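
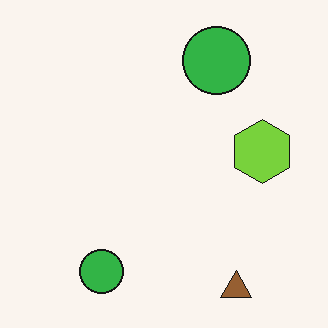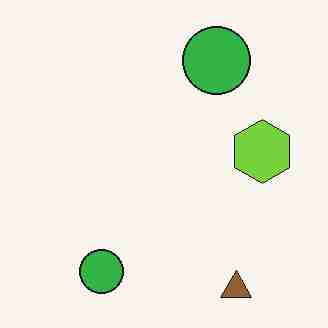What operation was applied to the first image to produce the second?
The image was degraded with heavy JPEG compression.

Blocky 8×8 compression artifacts appear around shape edges and the flat background shows ringing — characteristic JPEG degradation.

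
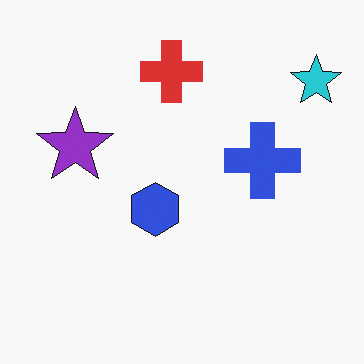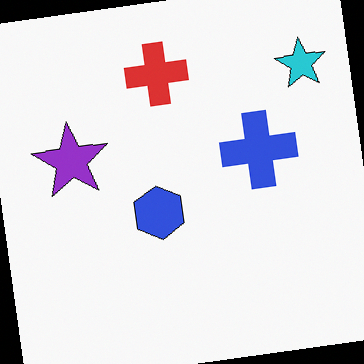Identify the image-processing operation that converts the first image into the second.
Rotated counter-clockwise by a small amount.

Every shape is tilted by the same angle and the image corners show triangular fill wedges — a whole-image rotation by a non-right angle.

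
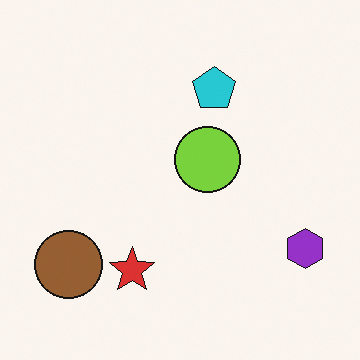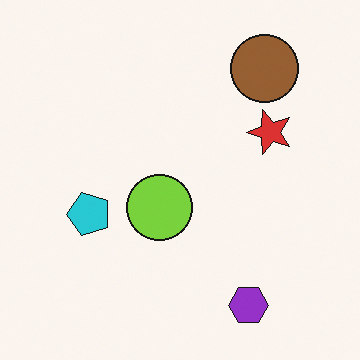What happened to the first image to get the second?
The transformation is: transposed (reflected across the top-left ↔ bottom-right diagonal).

Shapes have swapped their row and column positions — what was in the top-right is now in the bottom-left — a diagonal reflection.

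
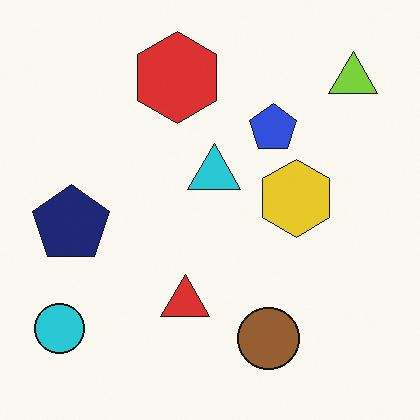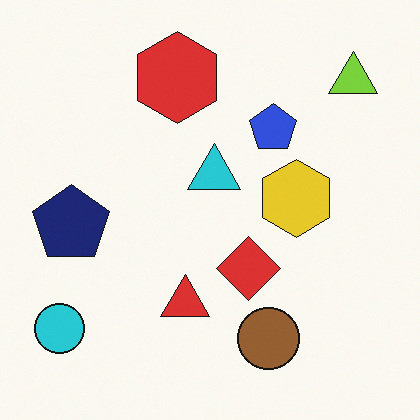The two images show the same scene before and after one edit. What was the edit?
The image was overlaid with an additional red diamond.

A red diamond appears in the second image that is absent from the first.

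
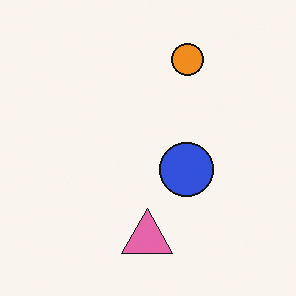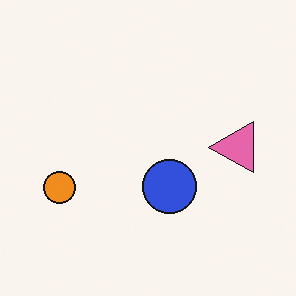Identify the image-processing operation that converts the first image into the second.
The second image is the first transposed (reflected across the top-left ↔ bottom-right diagonal).

Shapes have swapped their row and column positions — what was in the top-right is now in the bottom-left — a diagonal reflection.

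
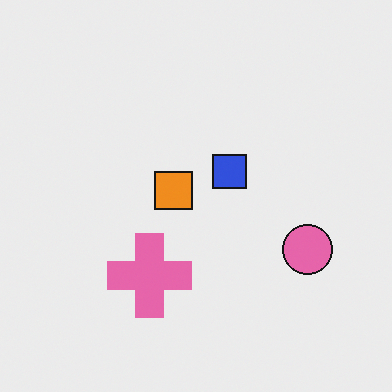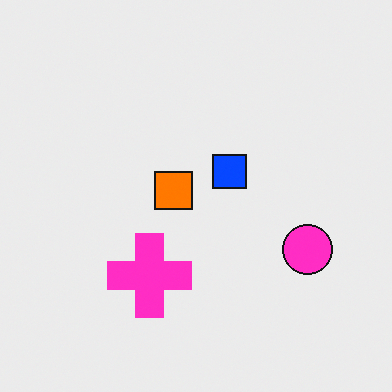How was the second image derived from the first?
The second image is the first made much more vivid (saturation change).

All colors are more vivid — a global saturation change.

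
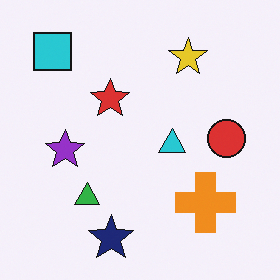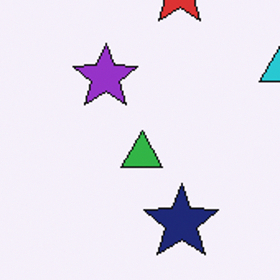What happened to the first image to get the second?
The image was cropped tightly and scaled back up.

The visible shapes are larger and the field of view is narrower; shapes near the original edges may be partly or wholly outside the frame — a crop-and-rescale.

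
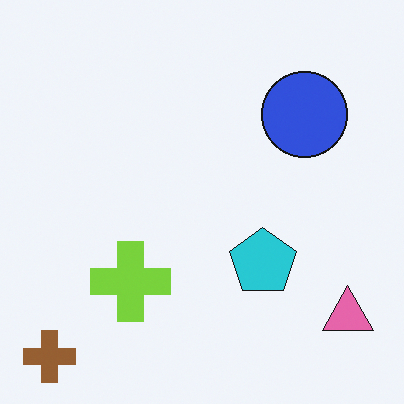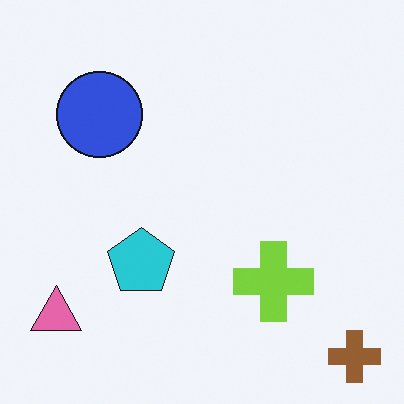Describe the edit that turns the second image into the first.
The image was flipped horizontally (left ↔ right).

The brown cross is in the bottom-right of the second image and the bottom-left of the first — shapes on opposite sides of the vertical midline have swapped in a mirror flip.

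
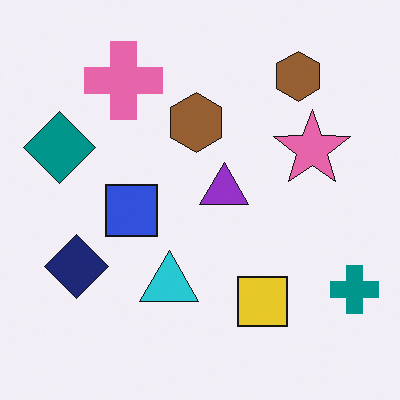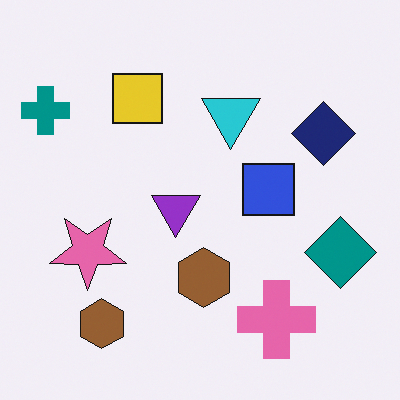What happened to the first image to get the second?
The transformation is: rotated 180°.

The teal cross sits in the bottom-right of the first image and the top-left of the second — consistent with a whole-image 180° rotation.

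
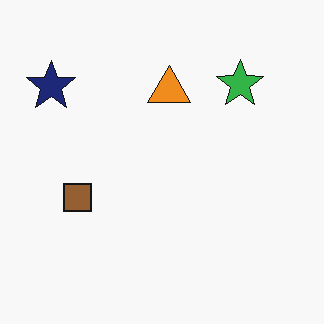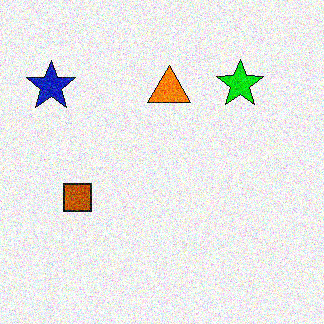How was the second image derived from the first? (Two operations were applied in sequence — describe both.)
The transformation is: heavily oversaturated, then degraded with a thick layer of grain.

All colors are more vivid — a global saturation change. Random speckle covers the whole image, including the flat background.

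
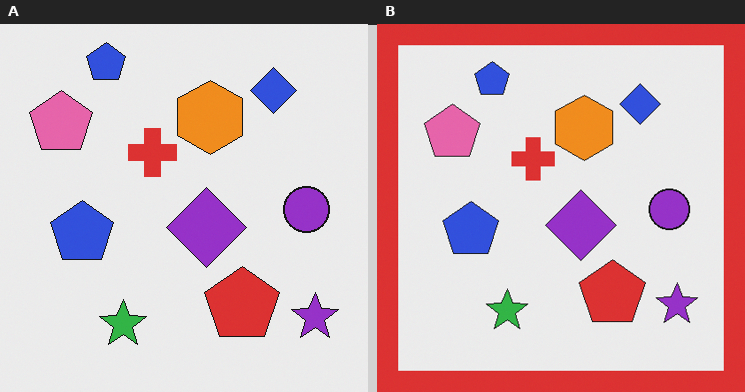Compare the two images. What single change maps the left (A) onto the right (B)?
The transformation is: framed with a red border.

A solid red frame runs around the edge of the right (B) image, with the content slightly shrunk inside it.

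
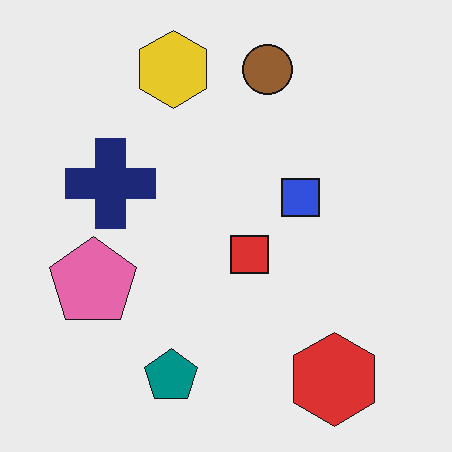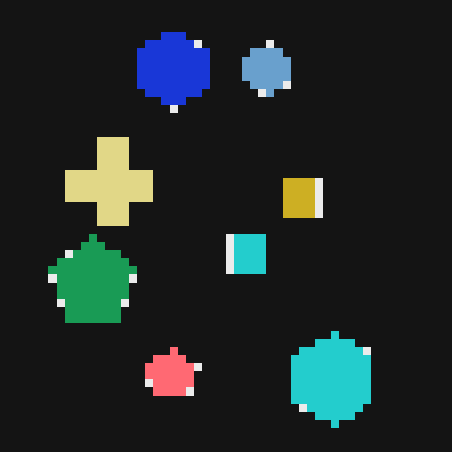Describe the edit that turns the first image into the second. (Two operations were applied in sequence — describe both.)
It was color-inverted (negative), then pixelated into visible square blocks.

The light background has become dark and every shape's color is its complement — a photographic negative. Shapes are reduced to large square blocks; fine edges and outlines are lost — a downscale-then-upscale (mosaic) effect.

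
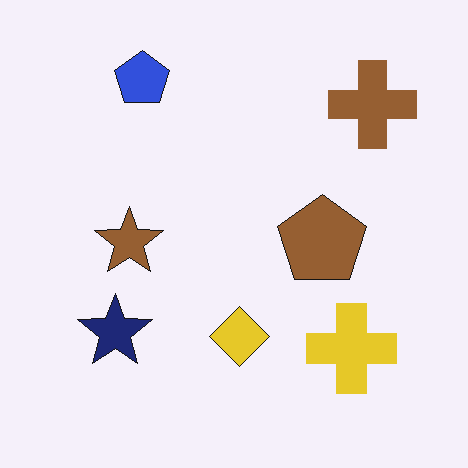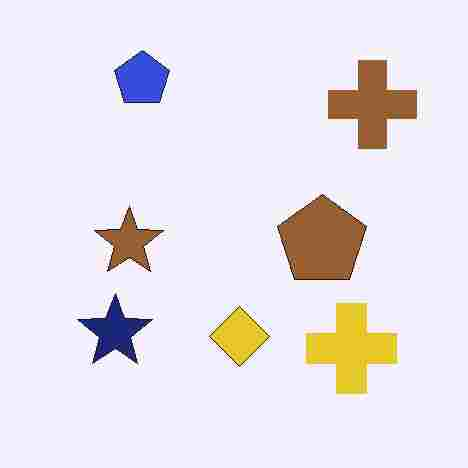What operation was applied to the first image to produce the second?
This is the original image heavily JPEG-compressed with obvious blocking artifacts.

Blocky 8×8 compression artifacts appear around shape edges and the flat background shows ringing — characteristic JPEG degradation.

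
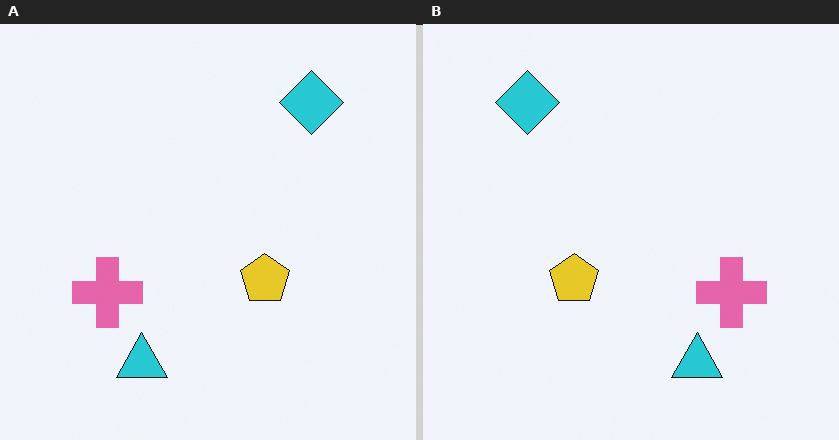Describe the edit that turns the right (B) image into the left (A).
Flipped horizontally (left ↔ right).

The cyan diamond is in the top-left of the right (B) image and the top-right of the left (A) — shapes on opposite sides of the vertical midline have swapped in a mirror flip.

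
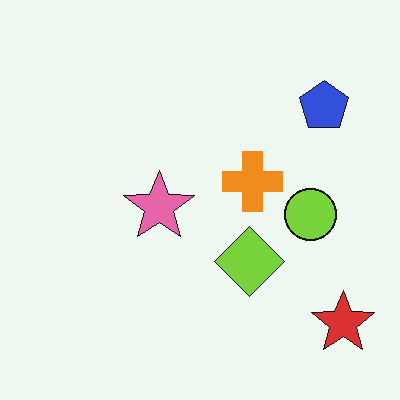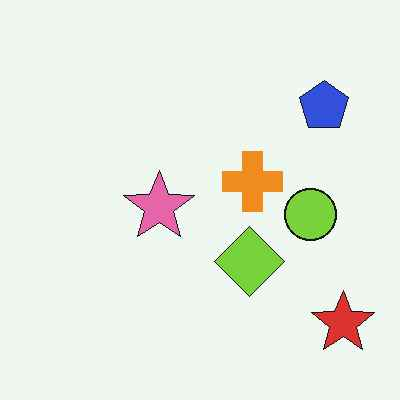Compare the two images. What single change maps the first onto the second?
Given moderate JPEG compression.

Blocky 8×8 compression artifacts appear around shape edges and the flat background shows ringing — characteristic JPEG degradation.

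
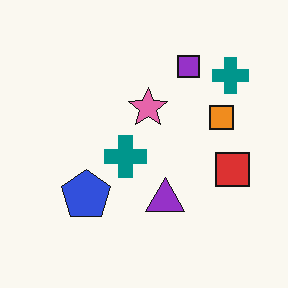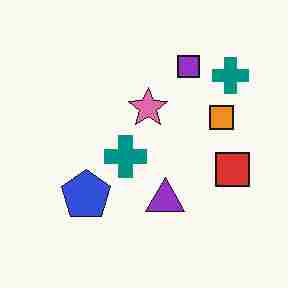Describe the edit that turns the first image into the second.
It was degraded with heavy JPEG compression.

Blocky 8×8 compression artifacts appear around shape edges and the flat background shows ringing — characteristic JPEG degradation.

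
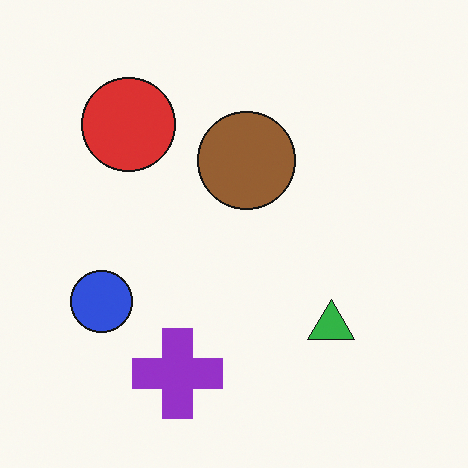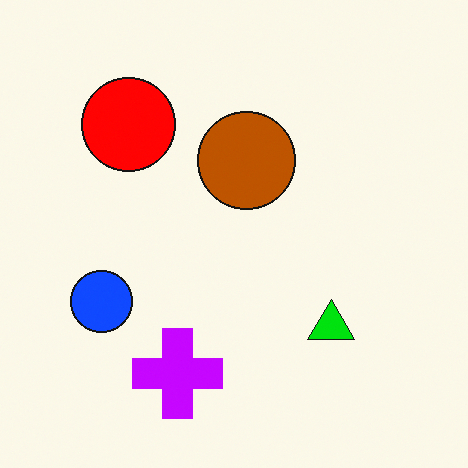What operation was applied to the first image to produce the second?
The second image is the first heavily oversaturated.

All colors are more vivid — a global saturation change.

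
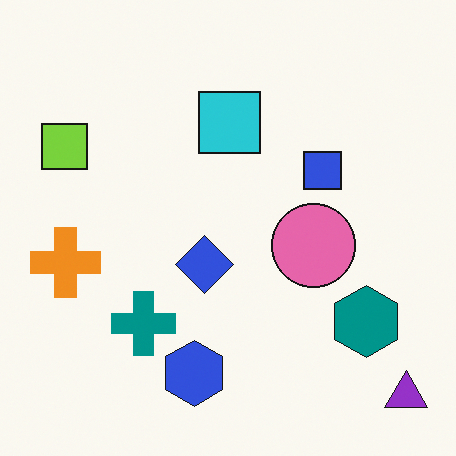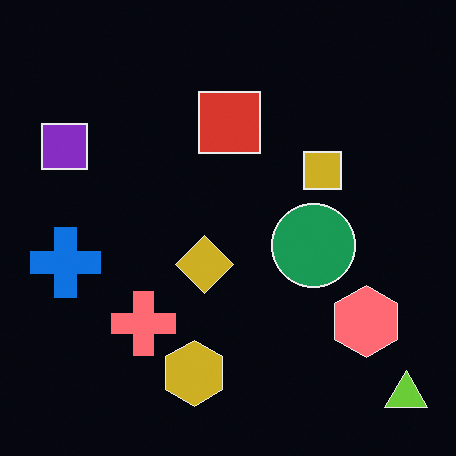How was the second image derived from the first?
It was color-inverted (negative).

The light background has become dark and every shape's color is its complement — a photographic negative.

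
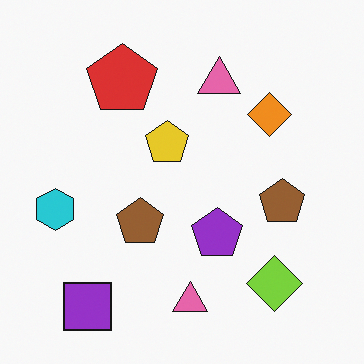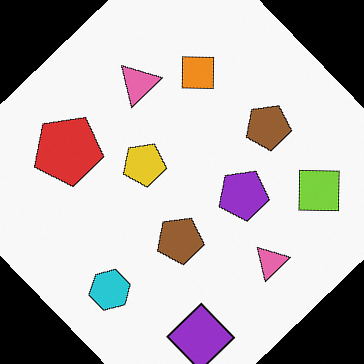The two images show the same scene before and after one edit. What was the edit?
The image was rotated counter-clockwise by a large amount — several tens of degrees.

Every shape is tilted by the same angle and the image corners show triangular fill wedges — a whole-image rotation by a non-right angle.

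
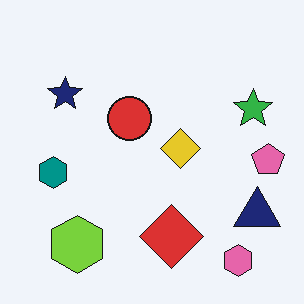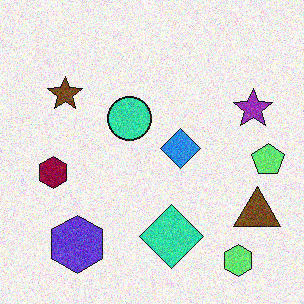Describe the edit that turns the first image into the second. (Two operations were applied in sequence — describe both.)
The second image is the first hue-shifted through roughly half the color wheel, then degraded with moderate additive noise.

Every shape's color has rotated by the same amount around the hue wheel — a uniform hue shift. Random speckle covers the whole image, including the flat background.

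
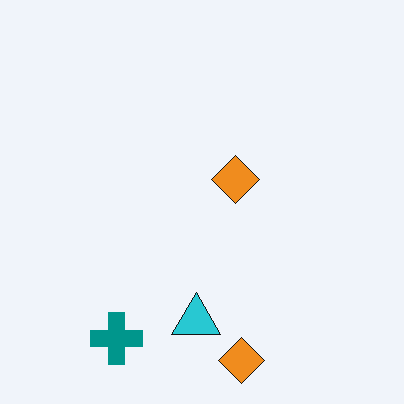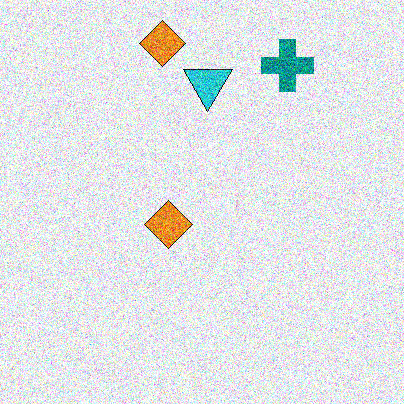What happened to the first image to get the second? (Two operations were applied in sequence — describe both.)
It was degraded with strong gaussian noise, then rotated 180°.

Random speckle covers the whole image, including the flat background. The teal cross sits in the bottom-left of the first image and the top-right of the second — consistent with a whole-image 180° rotation.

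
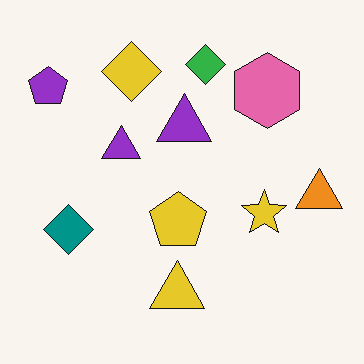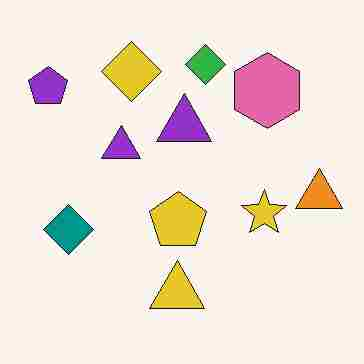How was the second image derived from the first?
Degraded with heavy JPEG compression.

Blocky 8×8 compression artifacts appear around shape edges and the flat background shows ringing — characteristic JPEG degradation.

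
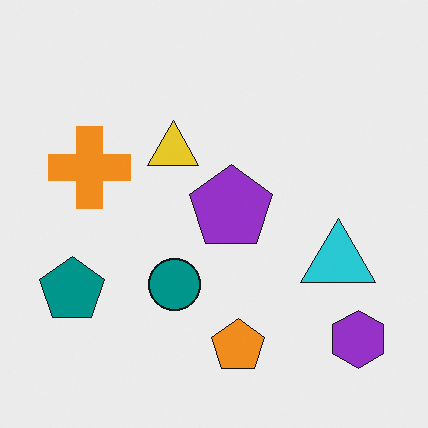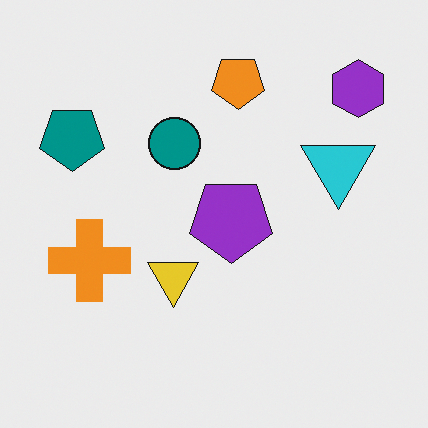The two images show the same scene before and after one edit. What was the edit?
This is the original image flipped vertically (top ↔ bottom).

The orange pentagon is in the bottom of the first image and the top of the second — shapes on opposite sides of the horizontal midline have swapped in a mirror flip.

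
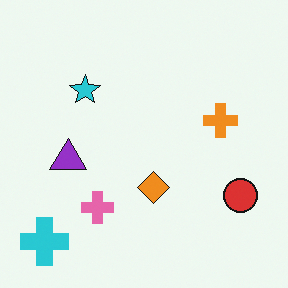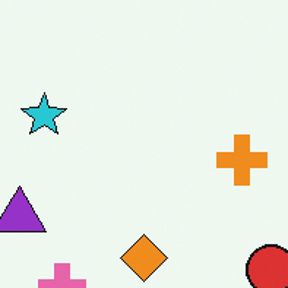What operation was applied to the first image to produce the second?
It was cropped slightly and scaled back up.

The visible shapes are larger and the field of view is narrower; shapes near the original edges may be partly or wholly outside the frame — a crop-and-rescale.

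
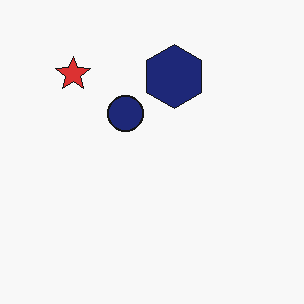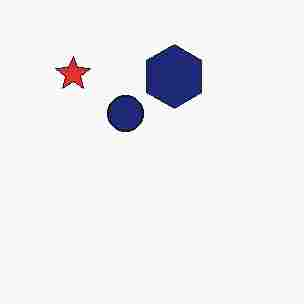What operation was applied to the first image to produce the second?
Heavily JPEG-compressed with obvious blocking artifacts.

Blocky 8×8 compression artifacts appear around shape edges and the flat background shows ringing — characteristic JPEG degradation.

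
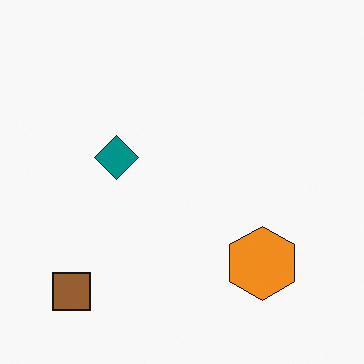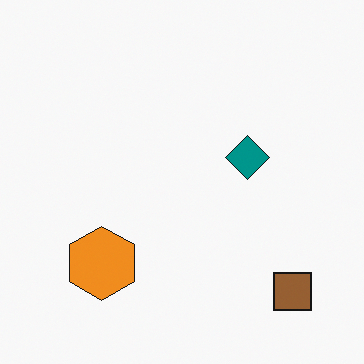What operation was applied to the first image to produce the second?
The image was flipped horizontally (left ↔ right).

The brown square is in the bottom-left of the first image and the bottom-right of the second — shapes on opposite sides of the vertical midline have swapped in a mirror flip.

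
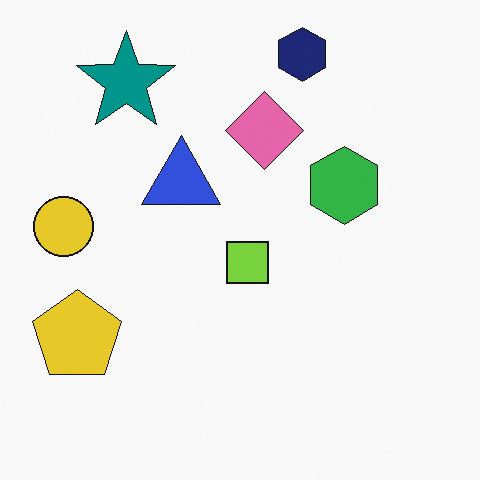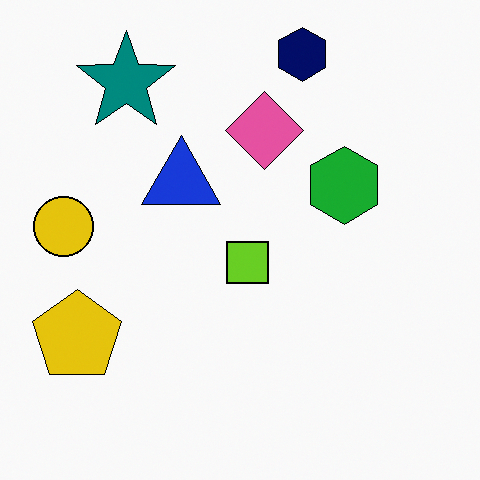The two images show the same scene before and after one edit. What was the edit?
It was given slightly increased contrast.

Tones are pushed away from mid-grey across the whole image — a global contrast change.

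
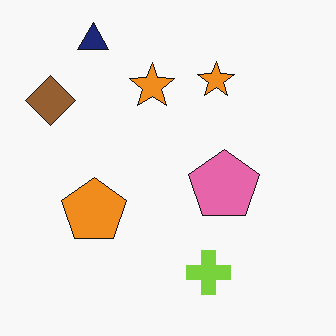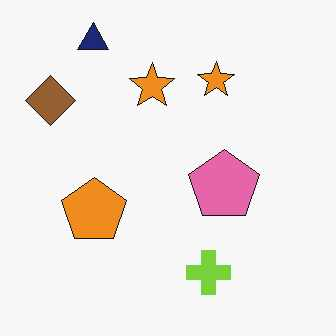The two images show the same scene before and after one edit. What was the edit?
Given moderate JPEG compression.

Blocky 8×8 compression artifacts appear around shape edges and the flat background shows ringing — characteristic JPEG degradation.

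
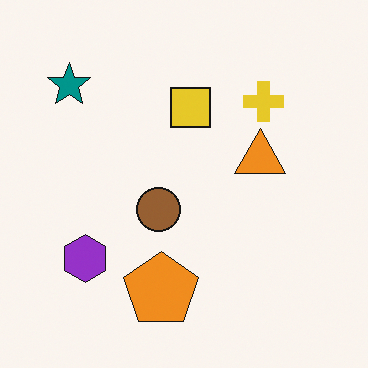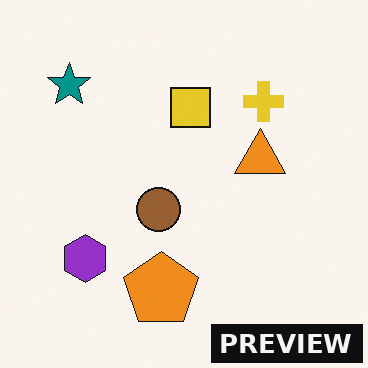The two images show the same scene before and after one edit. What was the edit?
The second image is the first watermarked with the text "PREVIEW" in the lower-right corner.

A dark label reading "PREVIEW" appears in the lower-right corner.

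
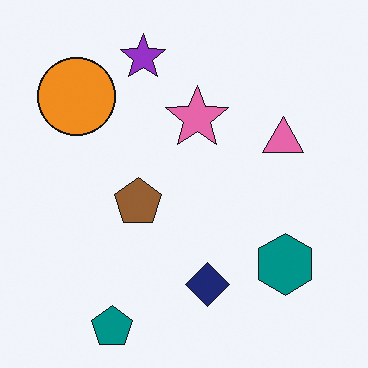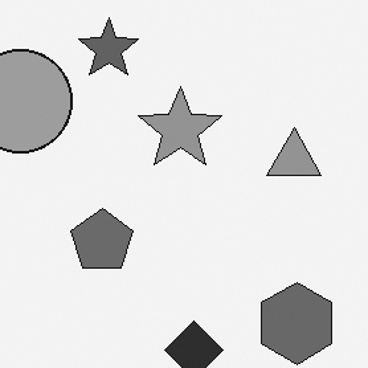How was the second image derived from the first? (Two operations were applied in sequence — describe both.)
The second image is the first cropped to a modestly smaller region and rescaled, then converted to grayscale.

The visible shapes are larger and the field of view is narrower; shapes near the original edges may be partly or wholly outside the frame — a crop-and-rescale. All color is removed — every shape is now a shade of grey.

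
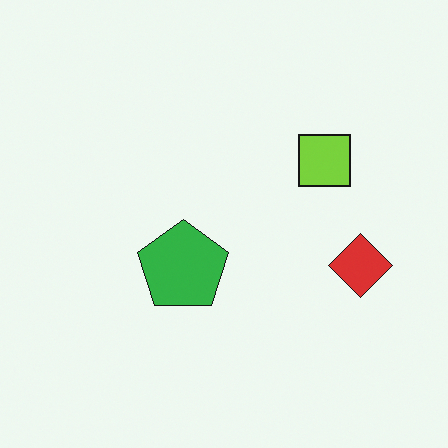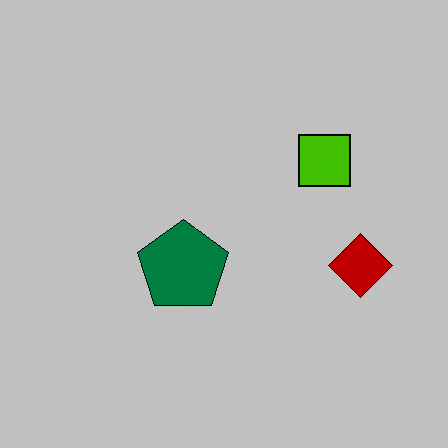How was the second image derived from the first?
This is the original image aggressively posterized.

Each flat color has snapped to a coarser quantized level — most visibly, the near-white background has dropped to a flat grey.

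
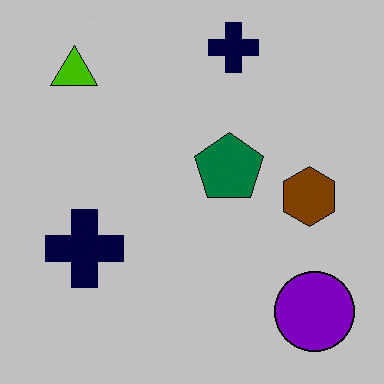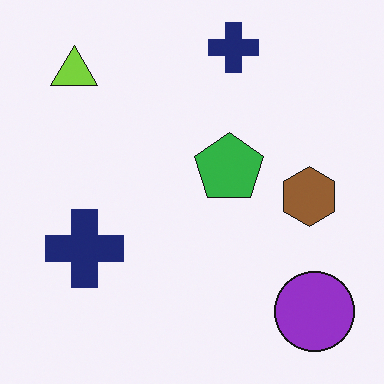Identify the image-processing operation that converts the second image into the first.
The first image is the second aggressively posterized.

Each flat color has snapped to a coarser quantized level — most visibly, the near-white background has dropped to a flat grey.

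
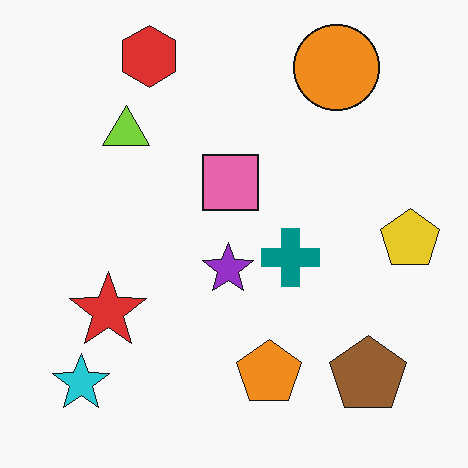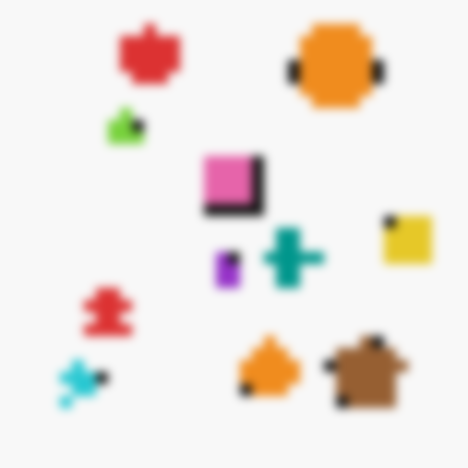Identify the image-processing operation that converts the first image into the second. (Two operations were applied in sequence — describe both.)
The transformation is: coarsely pixelated, then moderately blurred.

Shapes are reduced to large square blocks; fine edges and outlines are lost — a downscale-then-upscale (mosaic) effect. Shape edges and outlines are uniformly softened across the whole image.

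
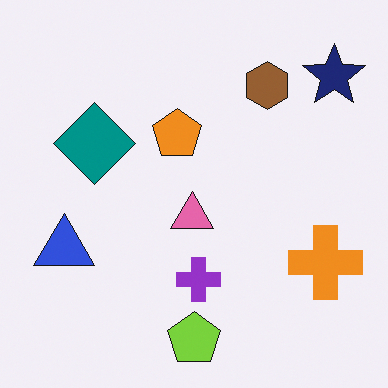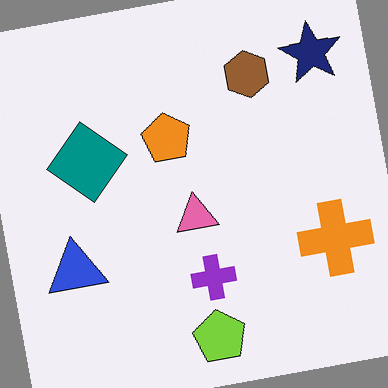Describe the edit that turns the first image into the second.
Rotated counter-clockwise by a slight angle.

Every shape is tilted by the same angle and the image corners show triangular fill wedges — a whole-image rotation by a non-right angle.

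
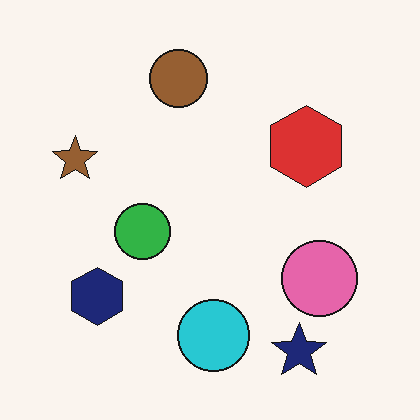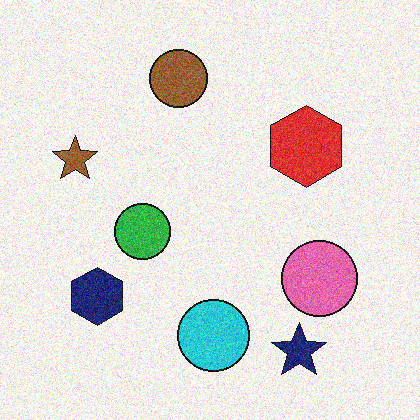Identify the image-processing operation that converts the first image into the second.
The image was degraded with moderate additive noise.

Random speckle covers the whole image, including the flat background.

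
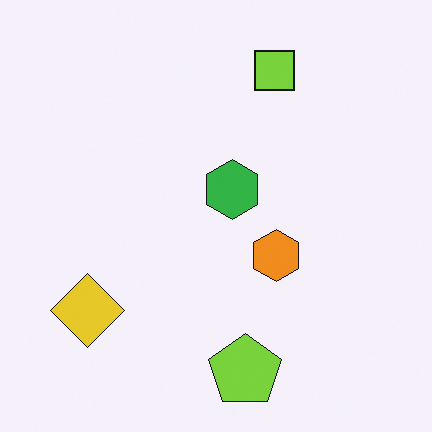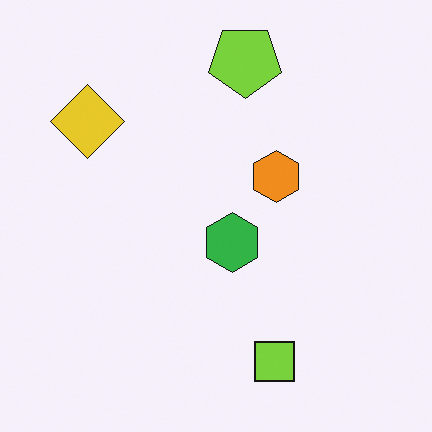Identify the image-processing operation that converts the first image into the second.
This is the original image flipped vertically (top ↔ bottom).

The lime pentagon is in the bottom of the first image and the top of the second — shapes on opposite sides of the horizontal midline have swapped in a mirror flip.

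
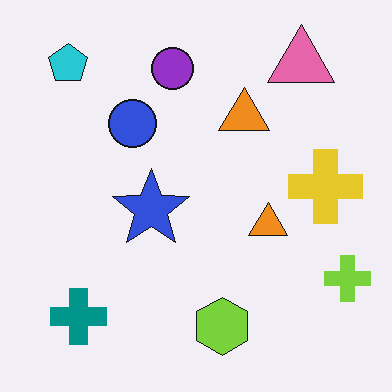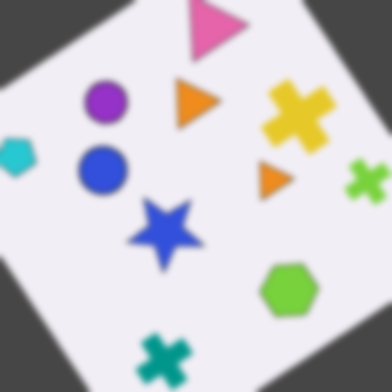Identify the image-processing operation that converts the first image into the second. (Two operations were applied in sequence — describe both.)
It was rotated counter-clockwise by a large amount — several tens of degrees, then noticeably gaussian-blurred.

Every shape is tilted by the same angle and the image corners show triangular fill wedges — a whole-image rotation by a non-right angle. Shape edges and outlines are uniformly softened across the whole image.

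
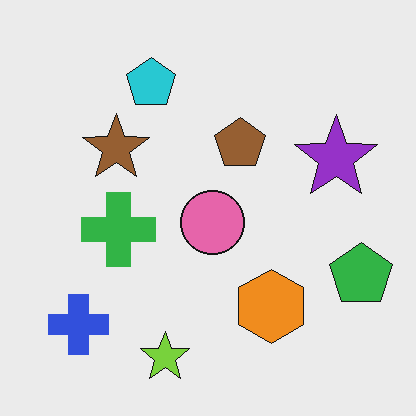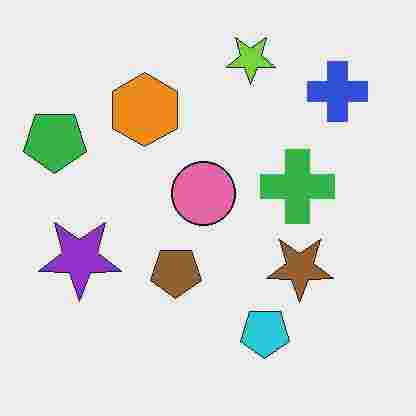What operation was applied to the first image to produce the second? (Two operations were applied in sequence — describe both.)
The transformation is: rotated 180°, then degraded with heavy JPEG compression.

The blue cross sits in the bottom-left of the first image and the top-right of the second — consistent with a whole-image 180° rotation. Blocky 8×8 compression artifacts appear around shape edges and the flat background shows ringing — characteristic JPEG degradation.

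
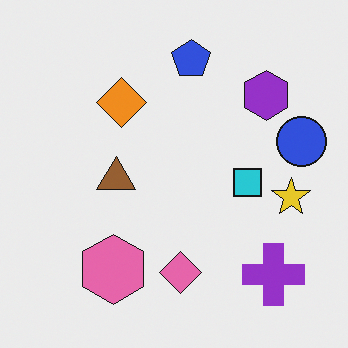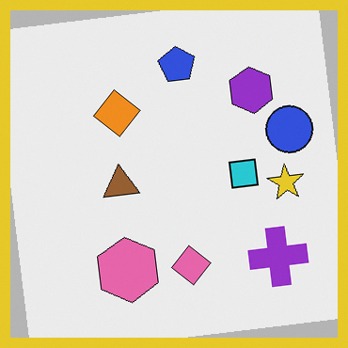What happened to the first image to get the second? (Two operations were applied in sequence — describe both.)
The image was rotated counter-clockwise by a small amount, then framed with a yellow border.

Every shape is tilted by the same angle and the image corners show triangular fill wedges — a whole-image rotation by a non-right angle. A solid yellow frame runs around the edge of the second image, with the content slightly shrunk inside it.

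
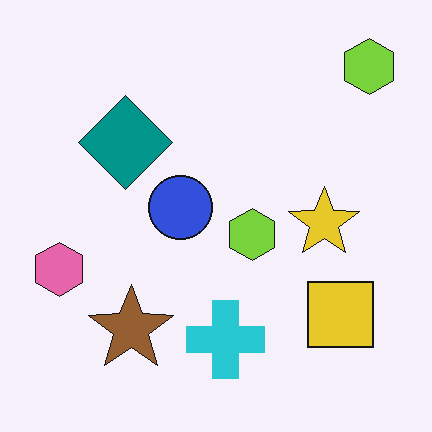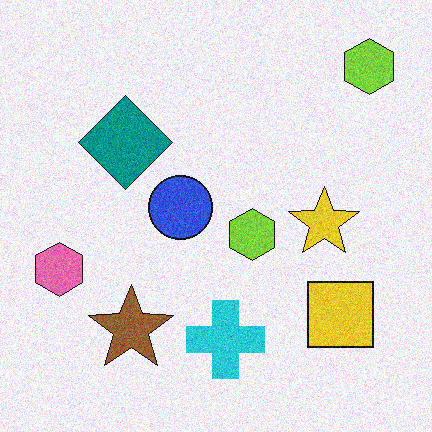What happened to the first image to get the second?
The image was degraded with visible gaussian noise.

Random speckle covers the whole image, including the flat background.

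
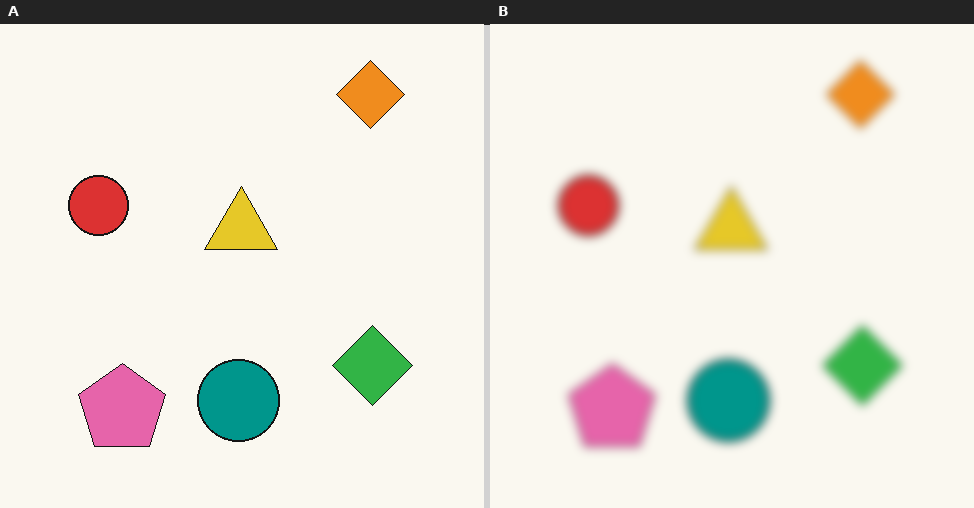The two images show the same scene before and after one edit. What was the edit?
It was strongly gaussian-blurred.

Shape edges and outlines are uniformly softened across the whole image.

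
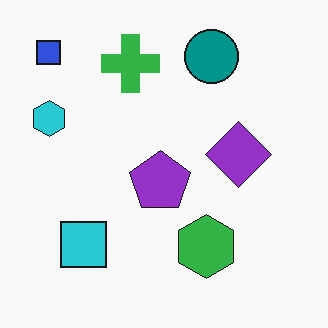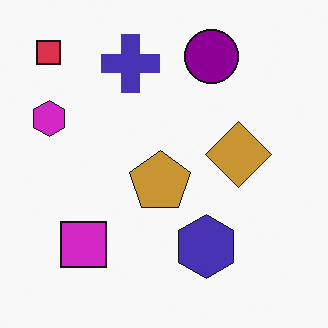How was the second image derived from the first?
Hue-shifted noticeably.

Every shape's color has rotated by the same amount around the hue wheel — a uniform hue shift.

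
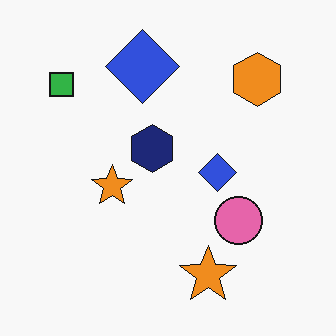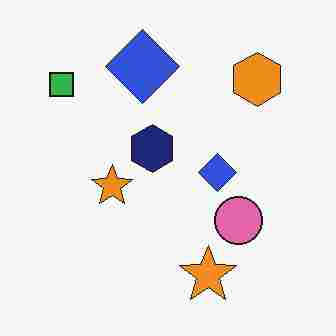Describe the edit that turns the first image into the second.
This is the original image heavily JPEG-compressed with obvious blocking artifacts.

Blocky 8×8 compression artifacts appear around shape edges and the flat background shows ringing — characteristic JPEG degradation.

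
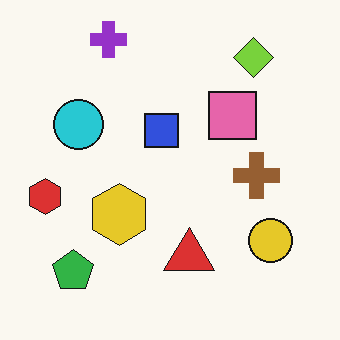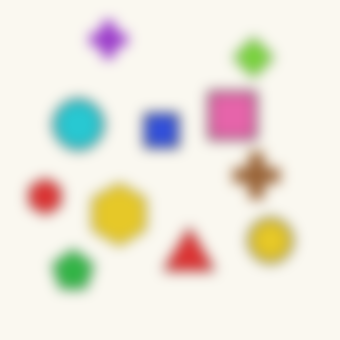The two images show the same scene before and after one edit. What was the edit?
The transformation is: heavily blurred.

Shape edges and outlines are uniformly softened across the whole image.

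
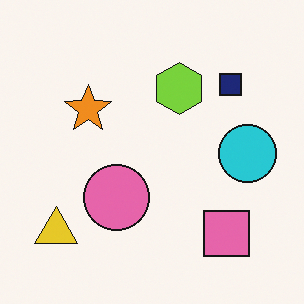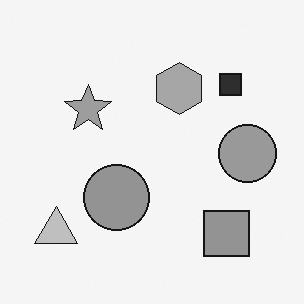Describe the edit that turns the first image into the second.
Converted to grayscale.

All color is removed — every shape is now a shade of grey.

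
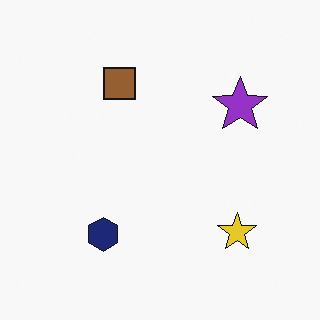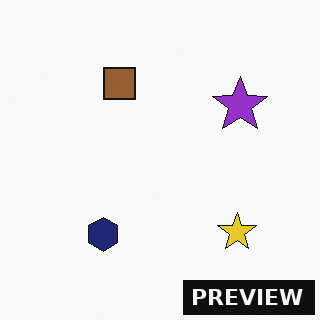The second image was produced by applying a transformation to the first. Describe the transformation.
It was watermarked with the text "PREVIEW" in the lower-right corner.

A dark label reading "PREVIEW" appears in the lower-right corner.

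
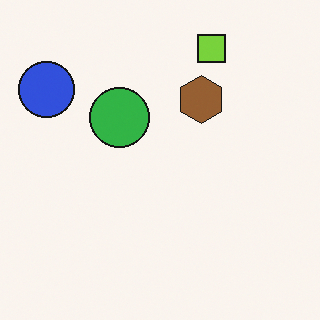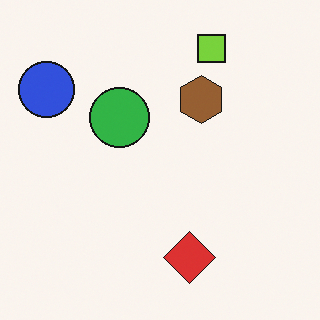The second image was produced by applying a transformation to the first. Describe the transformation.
Overlaid with an additional red diamond.

A red diamond appears in the second image that is absent from the first.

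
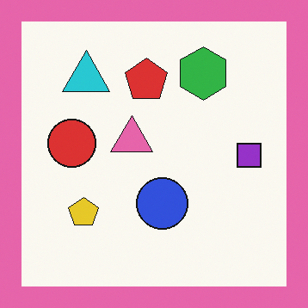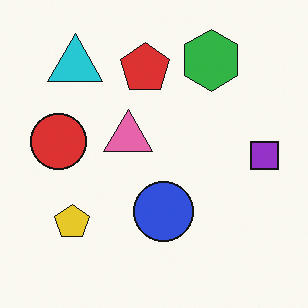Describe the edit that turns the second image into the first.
The first image is the second framed with a pink border.

A solid pink frame runs around the edge of the first image, with the content slightly shrunk inside it.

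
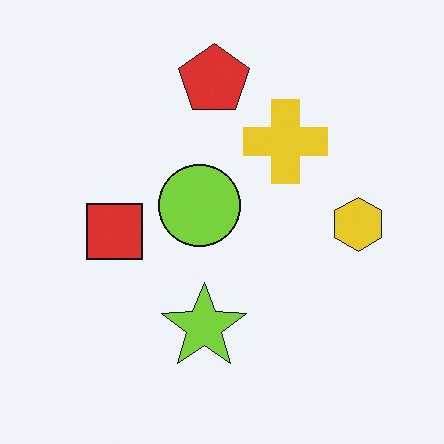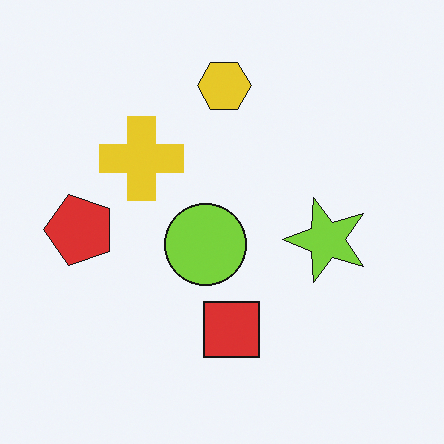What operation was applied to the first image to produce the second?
The second image is the first rotated 90° counter-clockwise.

The red pentagon sits in the top of the first image and the left of the second — consistent with a whole-image 90° counter-clockwise rotation.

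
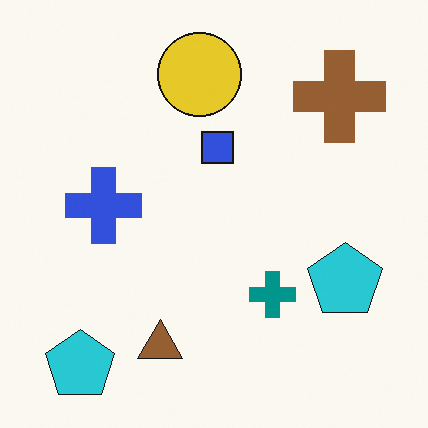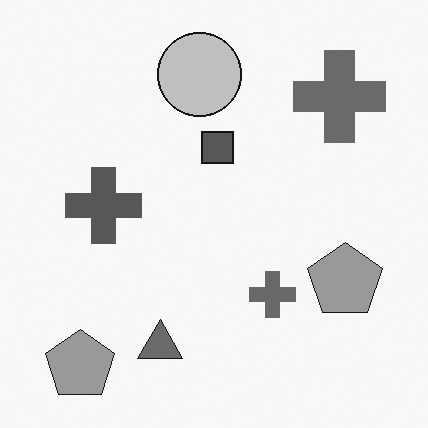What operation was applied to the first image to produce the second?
This is the original image converted to grayscale.

All color is removed — every shape is now a shade of grey.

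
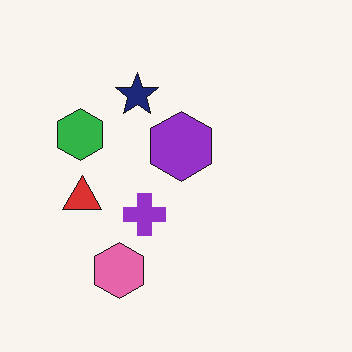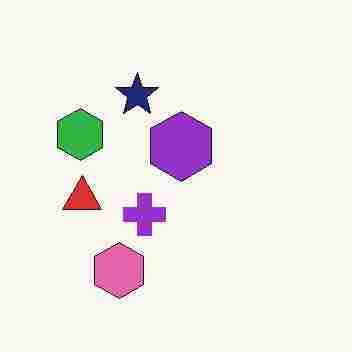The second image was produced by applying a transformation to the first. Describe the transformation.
Heavily JPEG-compressed with obvious blocking artifacts.

Blocky 8×8 compression artifacts appear around shape edges and the flat background shows ringing — characteristic JPEG degradation.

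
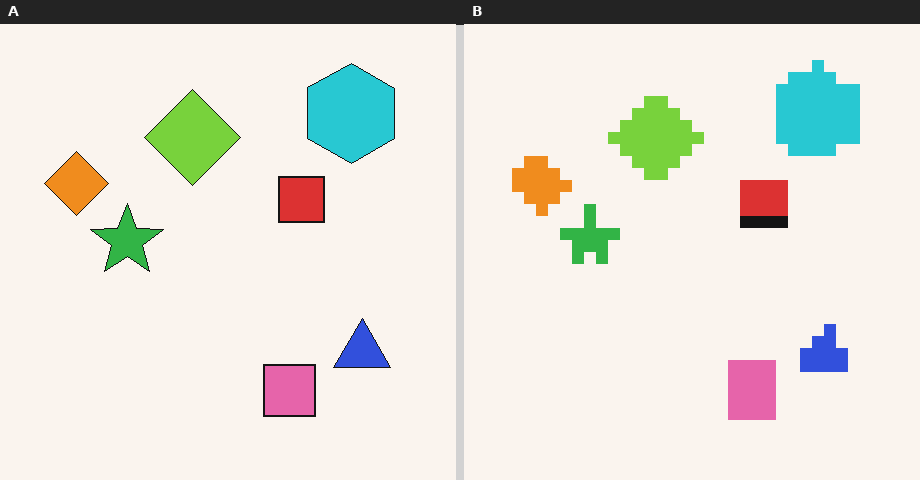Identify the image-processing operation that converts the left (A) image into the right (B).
Heavily pixelated into large blocks.

Shapes are reduced to large square blocks; fine edges and outlines are lost — a downscale-then-upscale (mosaic) effect.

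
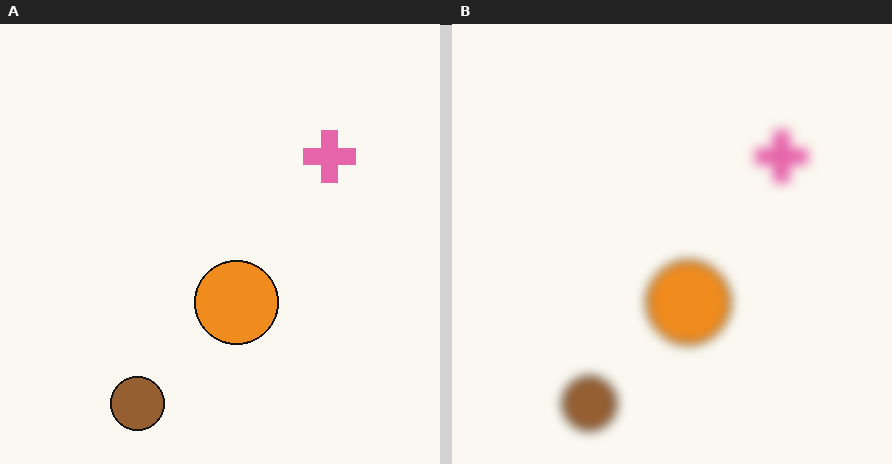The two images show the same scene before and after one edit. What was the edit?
The image was heavily blurred.

Shape edges and outlines are uniformly softened across the whole image.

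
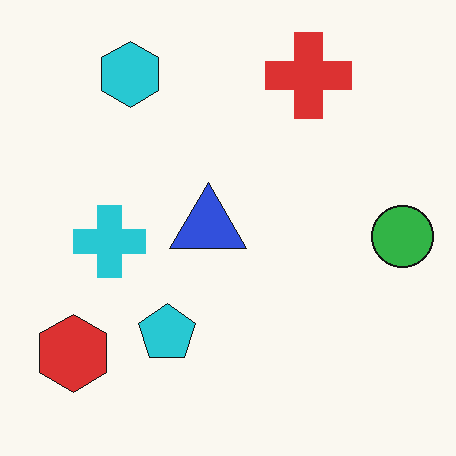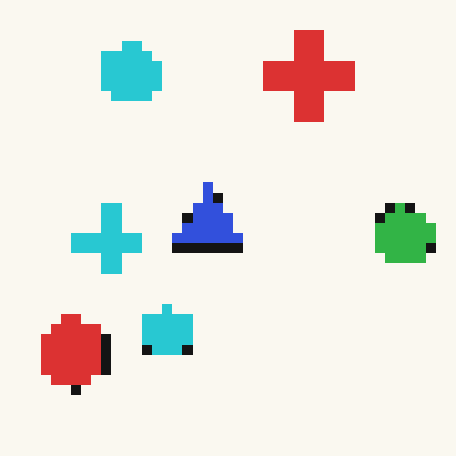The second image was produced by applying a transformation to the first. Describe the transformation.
The transformation is: coarsely pixelated.

Shapes are reduced to large square blocks; fine edges and outlines are lost — a downscale-then-upscale (mosaic) effect.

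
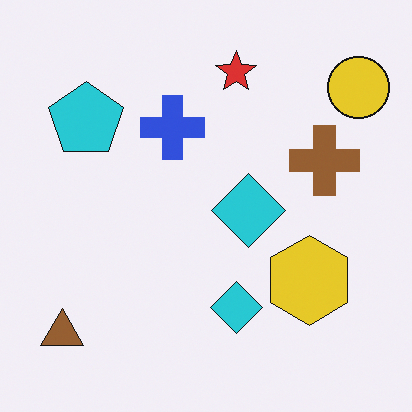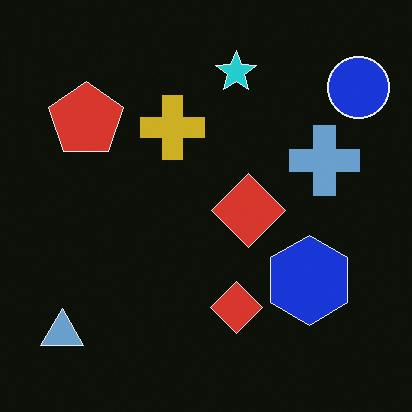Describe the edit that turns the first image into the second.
This is the original image color-inverted (negative).

The light background has become dark and every shape's color is its complement — a photographic negative.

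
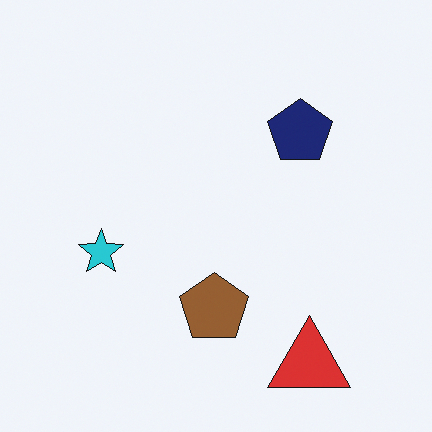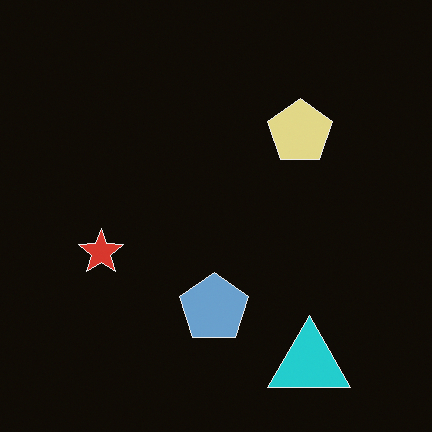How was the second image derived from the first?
The second image is the first color-inverted (negative).

The light background has become dark and every shape's color is its complement — a photographic negative.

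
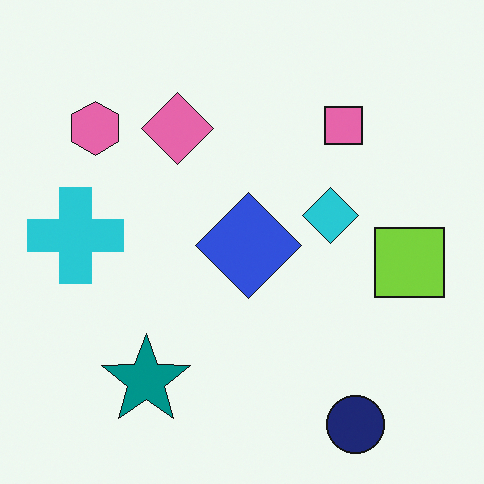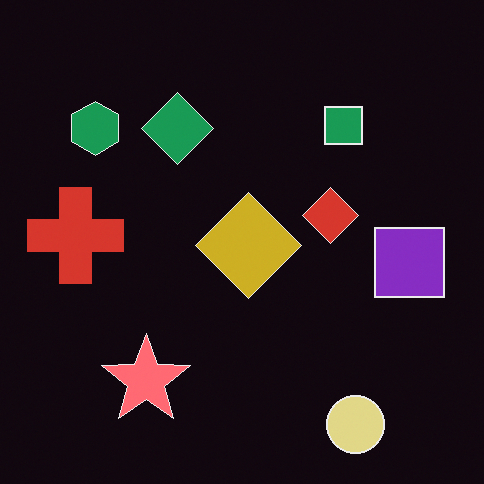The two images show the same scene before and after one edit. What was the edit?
It was color-inverted (negative).

The light background has become dark and every shape's color is its complement — a photographic negative.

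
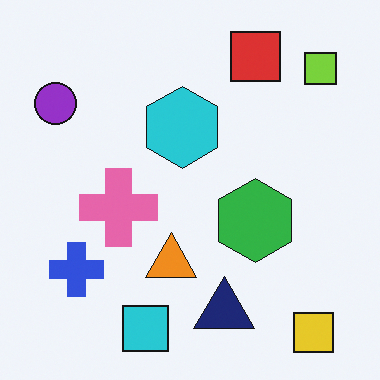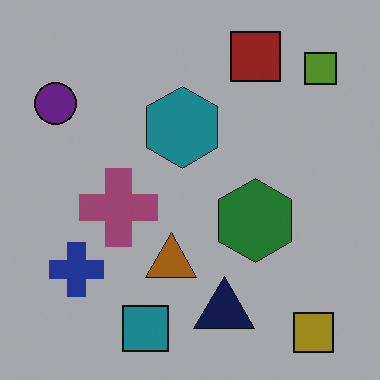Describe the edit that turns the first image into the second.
The second image is the first darkened a lot.

Every pixel — background and shapes alike — is uniformly darkened.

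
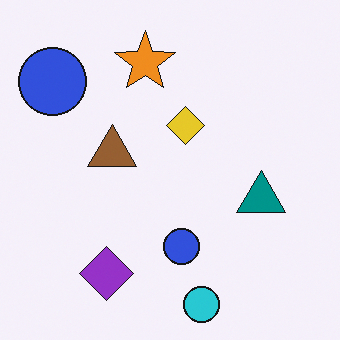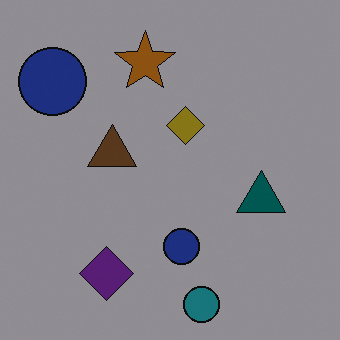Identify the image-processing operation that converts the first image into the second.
Noticeably darkened.

Every pixel — background and shapes alike — is uniformly darkened.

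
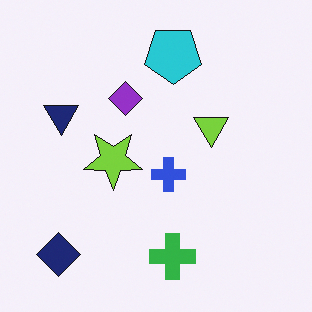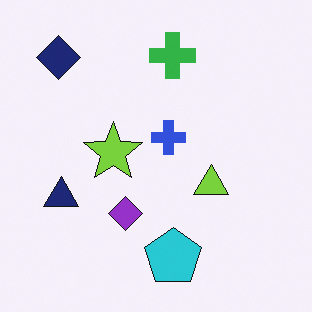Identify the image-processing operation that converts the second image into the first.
Flipped vertically (top ↔ bottom).

The green cross is in the top of the second image and the bottom of the first — shapes on opposite sides of the horizontal midline have swapped in a mirror flip.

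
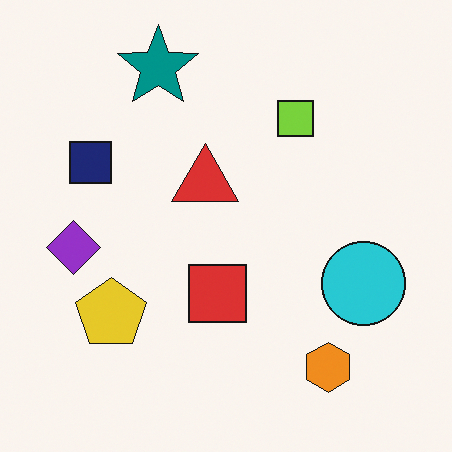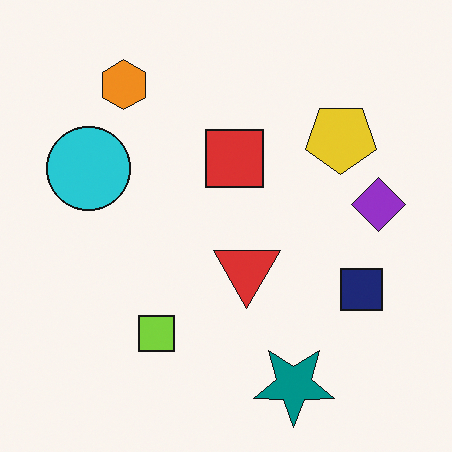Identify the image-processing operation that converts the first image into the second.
The second image is the first rotated 180°.

The orange hexagon sits in the bottom-right of the first image and the top-left of the second — consistent with a whole-image 180° rotation.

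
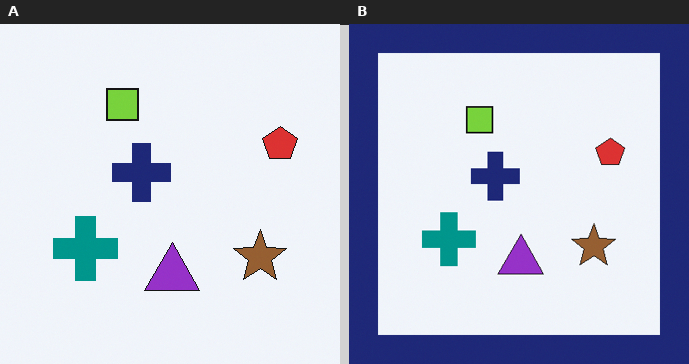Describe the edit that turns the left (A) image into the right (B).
The right (B) image is the left (A) framed with a navy border.

A solid navy frame runs around the edge of the right (B) image, with the content slightly shrunk inside it.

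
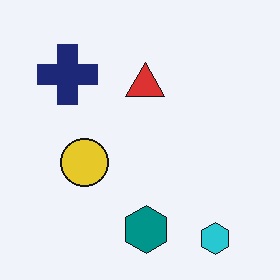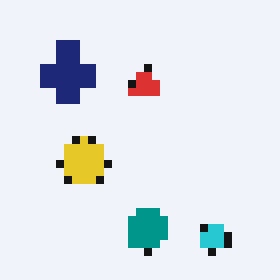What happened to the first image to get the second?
The transformation is: pixelated into visible square blocks.

Shapes are reduced to large square blocks; fine edges and outlines are lost — a downscale-then-upscale (mosaic) effect.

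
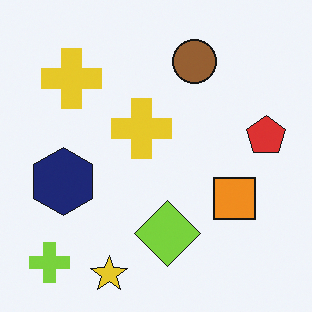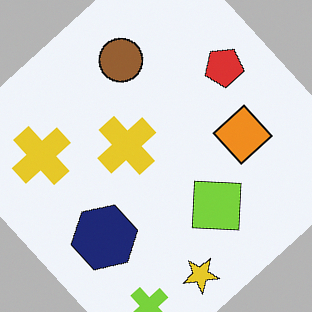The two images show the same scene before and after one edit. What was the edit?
The transformation is: rotated counter-clockwise by a large amount — several tens of degrees.

Every shape is tilted by the same angle and the image corners show triangular fill wedges — a whole-image rotation by a non-right angle.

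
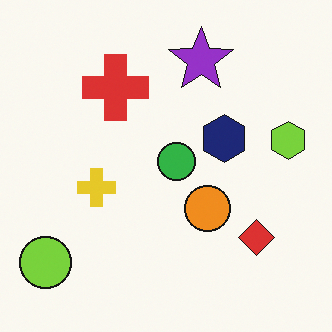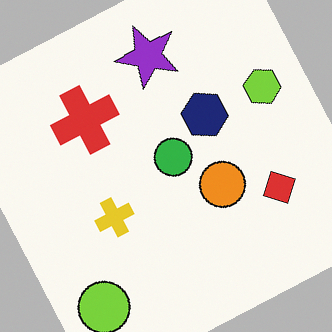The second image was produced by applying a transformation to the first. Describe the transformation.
It was rotated counter-clockwise by a clearly visible amount.

Every shape is tilted by the same angle and the image corners show triangular fill wedges — a whole-image rotation by a non-right angle.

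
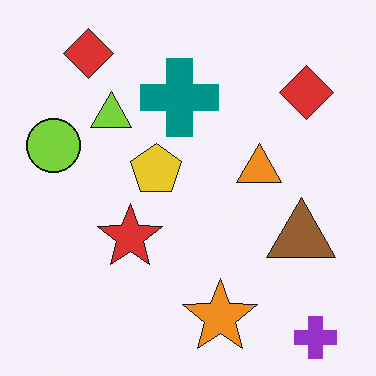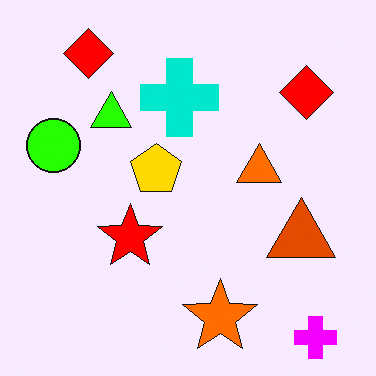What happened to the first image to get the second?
The second image is the first heavily oversaturated.

All colors are more vivid — a global saturation change.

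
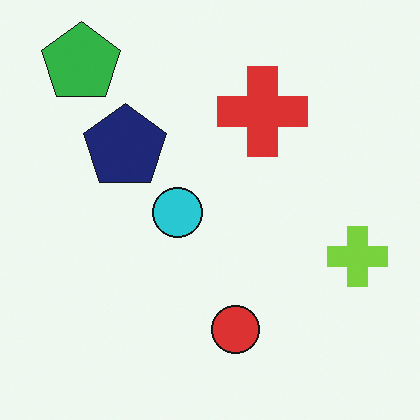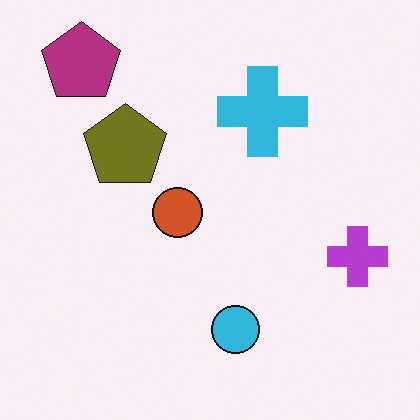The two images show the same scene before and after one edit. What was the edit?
This is the original image hue-shifted through roughly half the color wheel.

Every shape's color has rotated by the same amount around the hue wheel — a uniform hue shift.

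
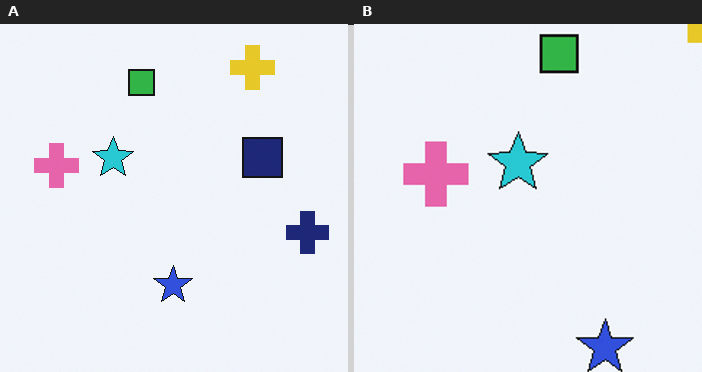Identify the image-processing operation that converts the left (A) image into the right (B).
The image was cropped to a modestly smaller region and rescaled.

The visible shapes are larger and the field of view is narrower; shapes near the original edges may be partly or wholly outside the frame — a crop-and-rescale.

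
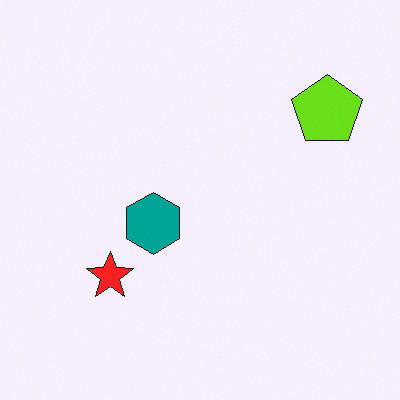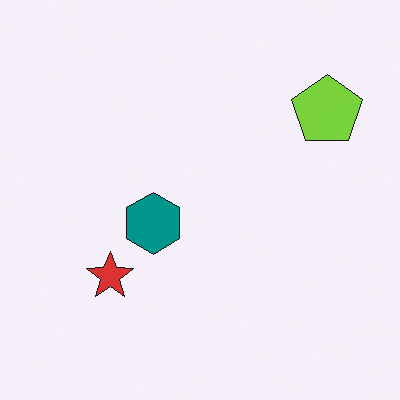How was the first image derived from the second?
The transformation is: slightly oversaturated.

All colors are more vivid — a global saturation change.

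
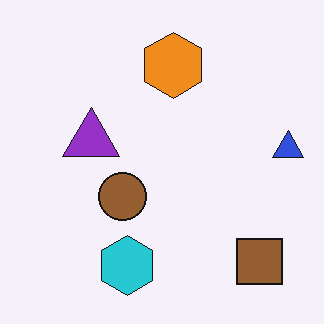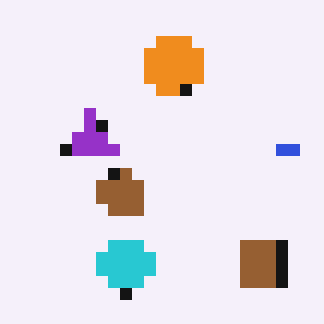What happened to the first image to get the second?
The second image is the first heavily pixelated into large blocks.

Shapes are reduced to large square blocks; fine edges and outlines are lost — a downscale-then-upscale (mosaic) effect.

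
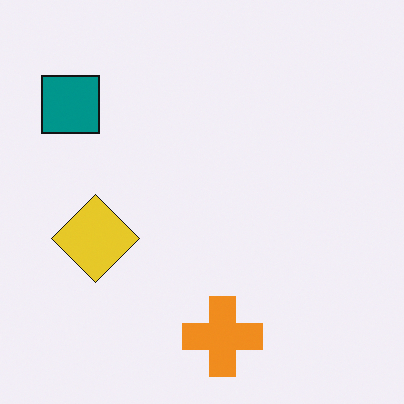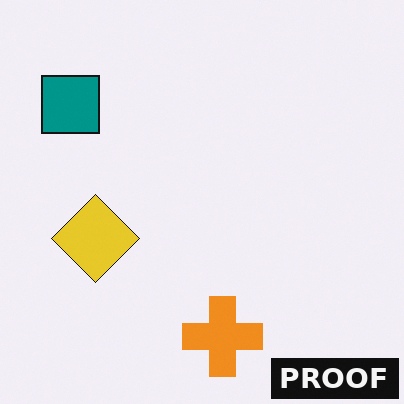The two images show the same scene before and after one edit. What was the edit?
It was watermarked with the text "PROOF" in the lower-right corner.

A dark label reading "PROOF" appears in the lower-right corner.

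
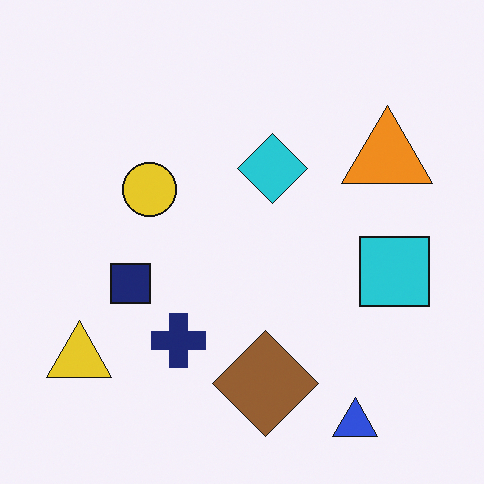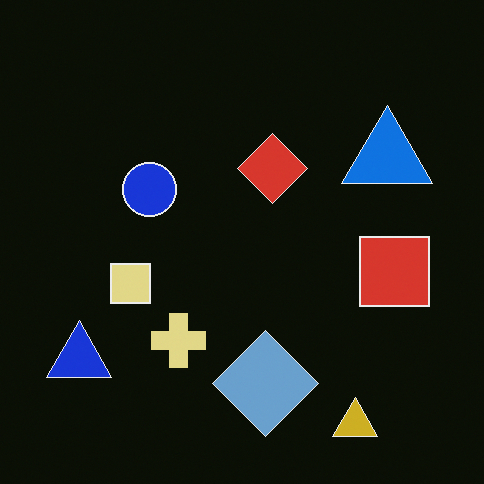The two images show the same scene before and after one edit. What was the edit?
Color-inverted (negative).

The light background has become dark and every shape's color is its complement — a photographic negative.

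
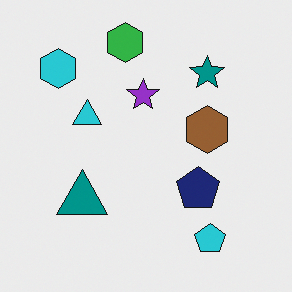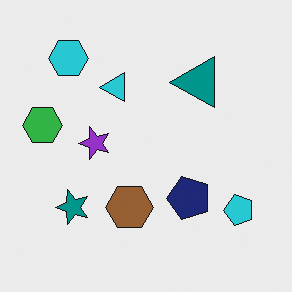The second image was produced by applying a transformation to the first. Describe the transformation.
This is the original image transposed (reflected across the top-left ↔ bottom-right diagonal).

Shapes have swapped their row and column positions — what was in the top-right is now in the bottom-left — a diagonal reflection.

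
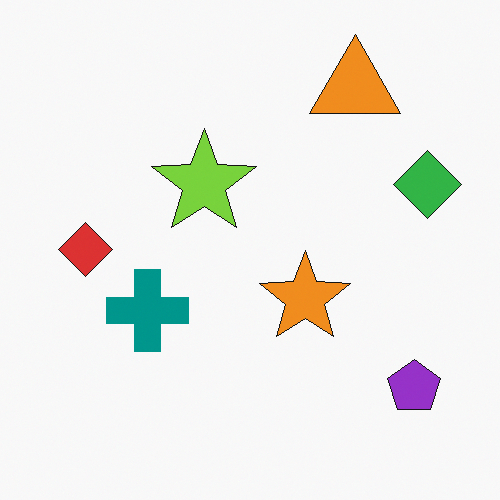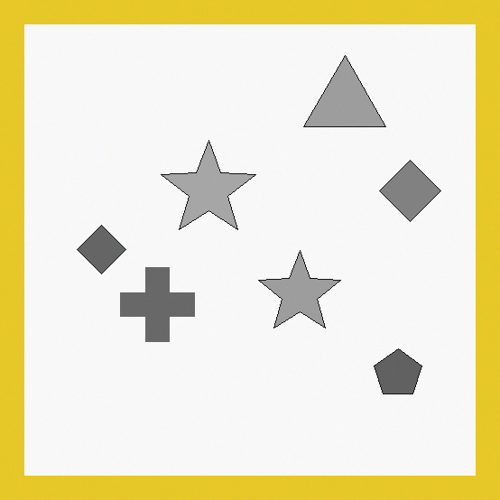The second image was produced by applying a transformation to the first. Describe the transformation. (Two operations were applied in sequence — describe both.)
Converted to grayscale, then framed with a yellow border.

All color is removed — every shape is now a shade of grey. A solid yellow frame runs around the edge of the second image, with the content slightly shrunk inside it.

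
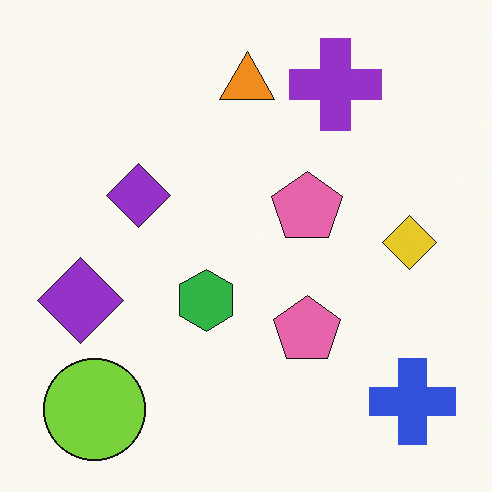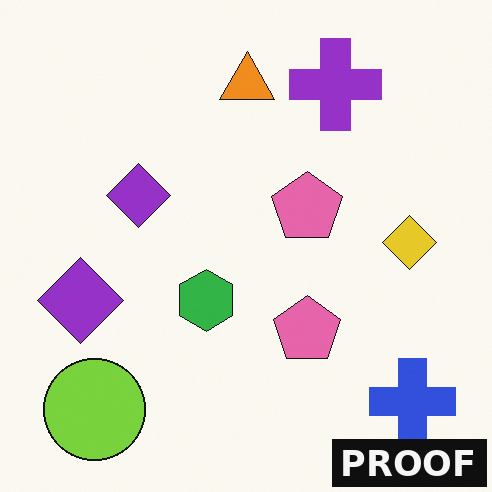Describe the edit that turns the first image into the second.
Watermarked with the text "PROOF" in the lower-right corner.

A dark label reading "PROOF" appears in the lower-right corner.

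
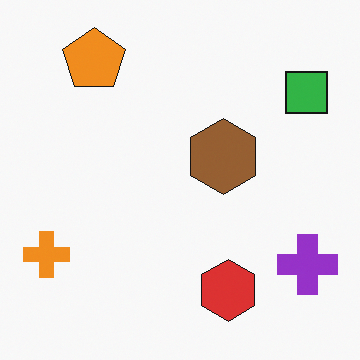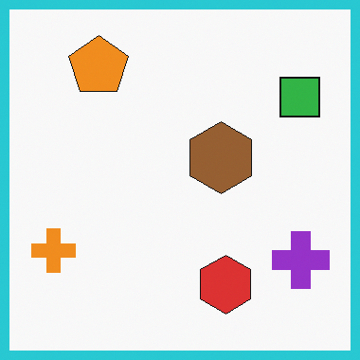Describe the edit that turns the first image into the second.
Framed with a cyan border.

A solid cyan frame runs around the edge of the second image, with the content slightly shrunk inside it.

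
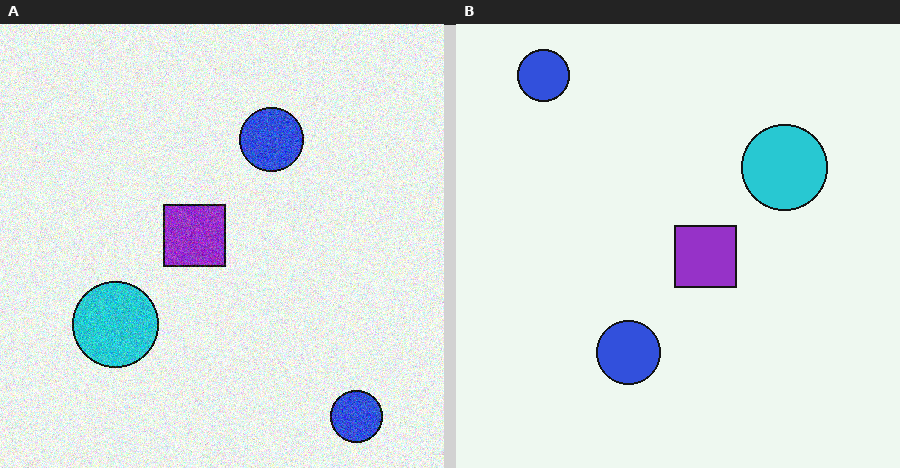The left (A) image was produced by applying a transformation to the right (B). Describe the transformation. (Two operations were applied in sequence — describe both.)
Rotated 180°, then degraded with visible gaussian noise.

The cyan circle sits in the top-right of the right (B) image and the bottom-left of the left (A) — consistent with a whole-image 180° rotation. Random speckle covers the whole image, including the flat background.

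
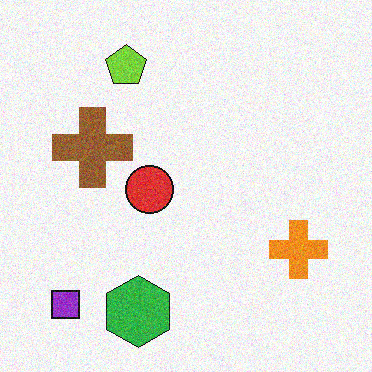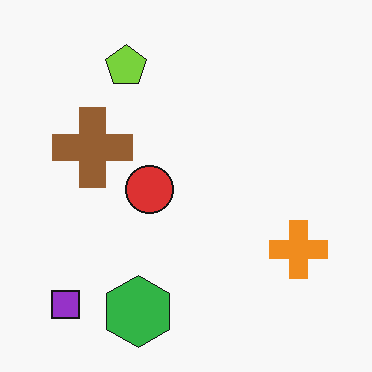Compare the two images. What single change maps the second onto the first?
It was degraded with moderate additive noise.

Random speckle covers the whole image, including the flat background.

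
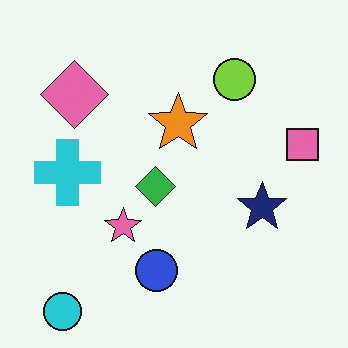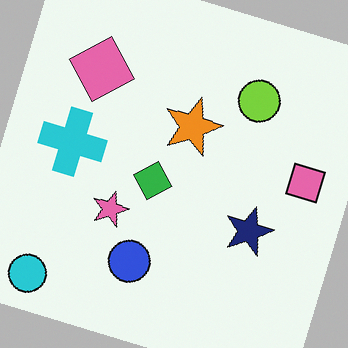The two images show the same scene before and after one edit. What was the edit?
This is the original image rotated clockwise by a moderate amount.

Every shape is tilted by the same angle and the image corners show triangular fill wedges — a whole-image rotation by a non-right angle.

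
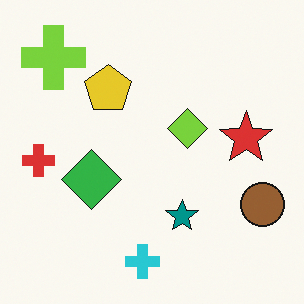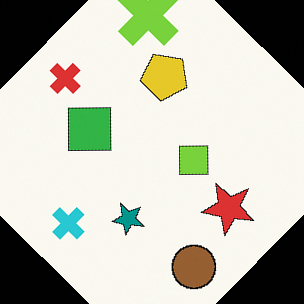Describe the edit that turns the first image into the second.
Rotated clockwise by a large amount — several tens of degrees.

Every shape is tilted by the same angle and the image corners show triangular fill wedges — a whole-image rotation by a non-right angle.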